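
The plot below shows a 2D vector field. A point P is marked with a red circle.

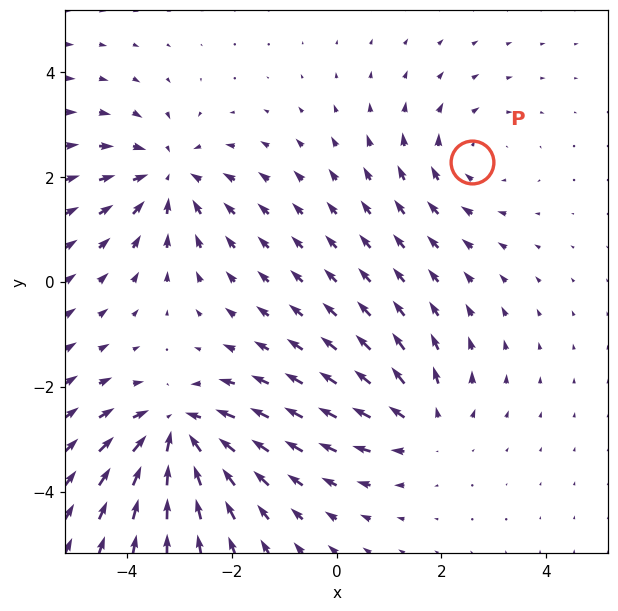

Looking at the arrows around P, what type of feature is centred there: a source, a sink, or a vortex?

At P (2.6, 2.3) the arrows circulate clockwise. Divergence ≈0, curl about -3 — near-zero divergence with nonzero curl is a vortex.

vortex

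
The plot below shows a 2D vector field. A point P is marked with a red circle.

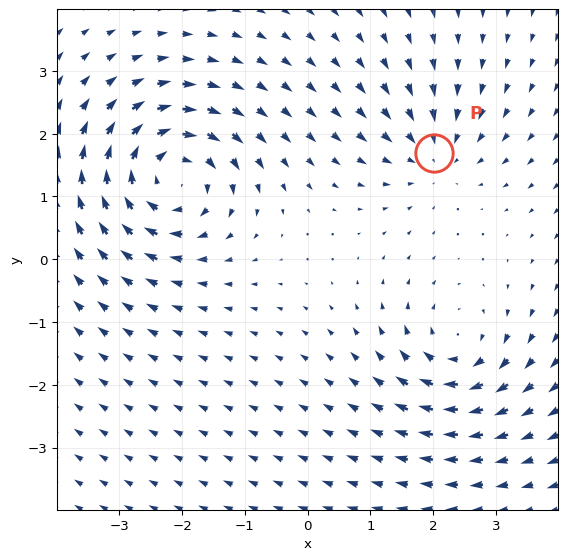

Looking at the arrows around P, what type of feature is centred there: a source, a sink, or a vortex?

At P (2.0, 1.7) the arrows converge inward. Divergence about -3, curl ≈0 — negative divergence with near-zero curl is a sink.

sink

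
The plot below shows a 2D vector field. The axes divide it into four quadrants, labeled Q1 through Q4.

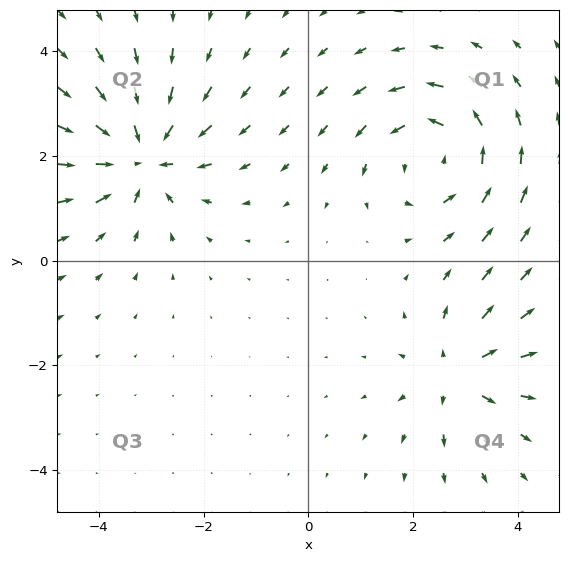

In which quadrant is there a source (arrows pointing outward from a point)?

The source sits at approximately (2.8, -2.2), which lies in quadrant Q4. The divergence there is about +4, positive as expected for a source.

Q4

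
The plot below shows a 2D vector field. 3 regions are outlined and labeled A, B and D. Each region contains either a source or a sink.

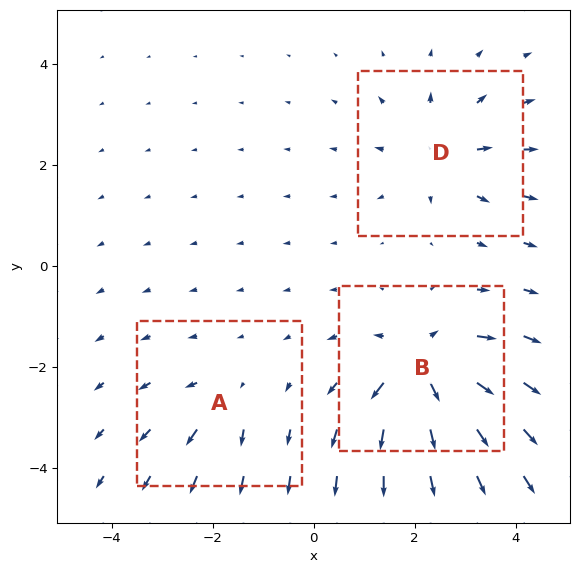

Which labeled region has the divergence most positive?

B

Divergence at each region's feature centre — A: about +2, B: about +6, D: about +4. Region B is most positive.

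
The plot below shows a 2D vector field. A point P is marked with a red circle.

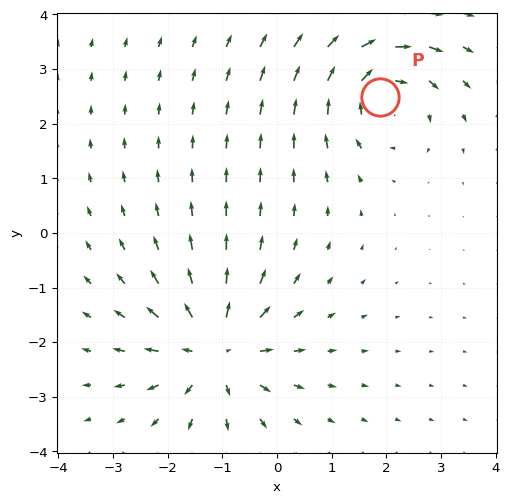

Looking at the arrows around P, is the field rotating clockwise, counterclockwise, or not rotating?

clockwise

Near P at (1.9, 2.5) the arrows circulate clockwise. The curl (z-component) there is about -4; negative curl means clockwise rotation.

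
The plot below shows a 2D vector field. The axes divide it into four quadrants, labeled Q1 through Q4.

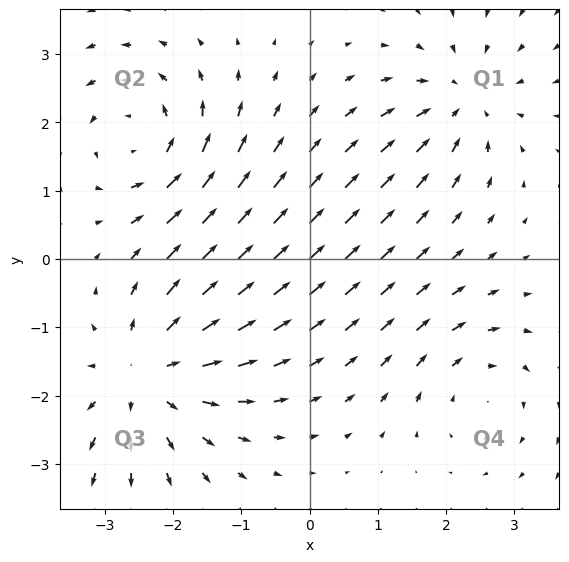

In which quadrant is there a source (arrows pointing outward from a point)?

Q3

The source sits at approximately (-2.4, -1.7), which lies in quadrant Q3. The divergence there is about +4, positive as expected for a source.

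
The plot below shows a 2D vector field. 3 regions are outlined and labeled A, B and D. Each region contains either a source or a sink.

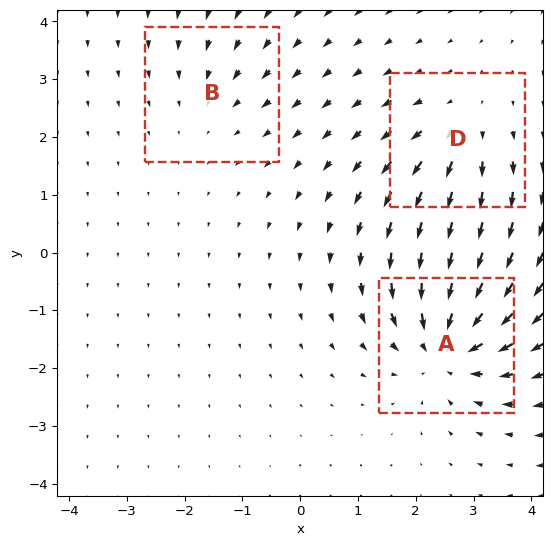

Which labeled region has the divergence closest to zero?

B

Divergence at each region's feature centre — A: about -6, B: about -2, D: about +3. Region B is closest to zero.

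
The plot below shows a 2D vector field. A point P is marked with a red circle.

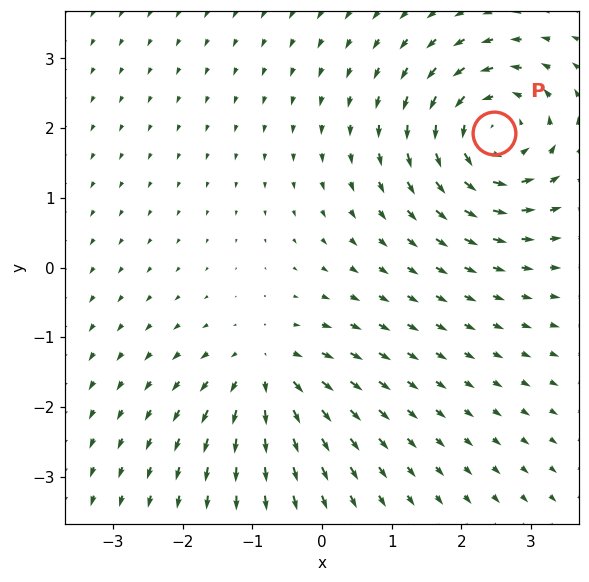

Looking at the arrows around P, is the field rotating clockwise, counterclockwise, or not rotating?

Near P at (2.5, 1.9) the arrows circulate counterclockwise. The curl (z-component) there is about +5; positive curl means counterclockwise rotation.

counterclockwise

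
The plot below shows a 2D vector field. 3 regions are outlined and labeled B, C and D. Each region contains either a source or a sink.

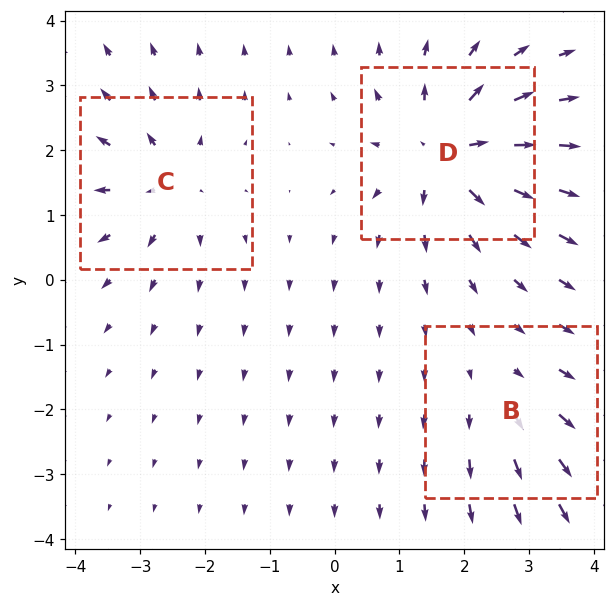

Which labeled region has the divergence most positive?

D

Divergence at each region's feature centre — B: about +2, C: about +4, D: about +5. Region D is most positive.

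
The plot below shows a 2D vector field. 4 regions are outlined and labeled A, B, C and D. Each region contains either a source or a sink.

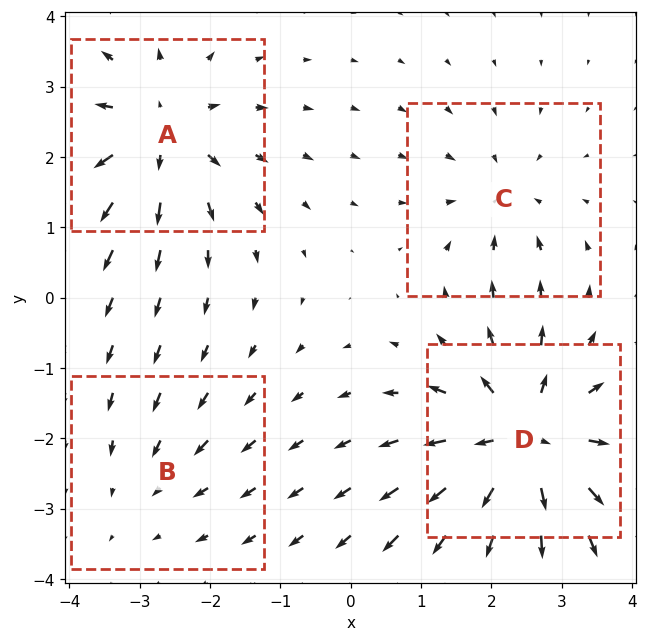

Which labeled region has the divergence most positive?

Divergence at each region's feature centre — A: about +5, B: about -2, C: about -3, D: about +7. Region D is most positive.

D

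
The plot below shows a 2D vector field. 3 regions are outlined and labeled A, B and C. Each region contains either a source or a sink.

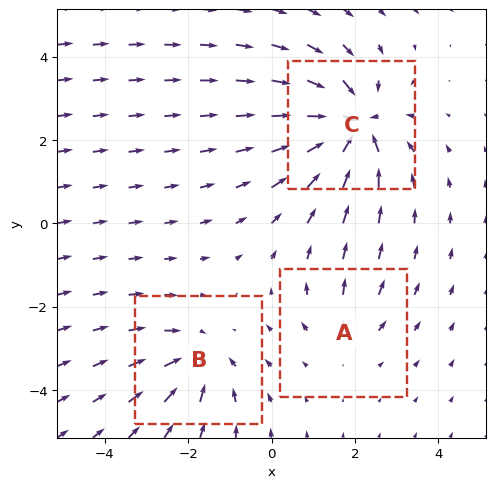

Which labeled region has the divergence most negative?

C

Divergence at each region's feature centre — A: about +2, B: about -3, C: about -5. Region C is most negative.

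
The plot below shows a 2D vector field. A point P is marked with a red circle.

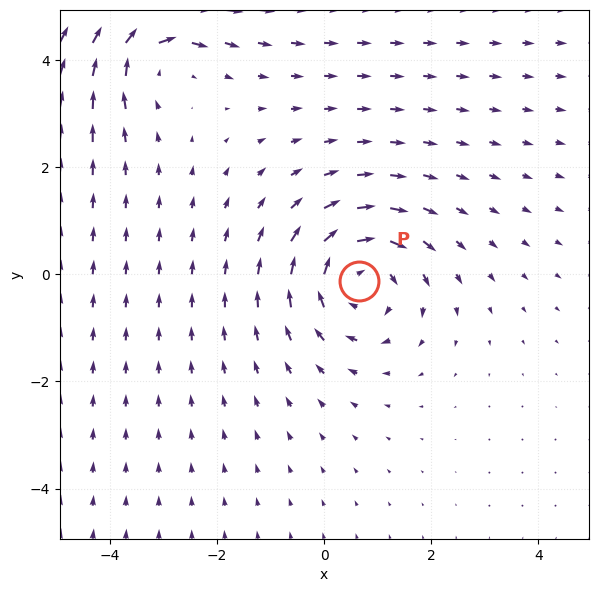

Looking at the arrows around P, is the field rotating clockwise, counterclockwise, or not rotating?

clockwise

Near P at (0.7, -0.1) the arrows circulate clockwise. The curl (z-component) there is about -3; negative curl means clockwise rotation.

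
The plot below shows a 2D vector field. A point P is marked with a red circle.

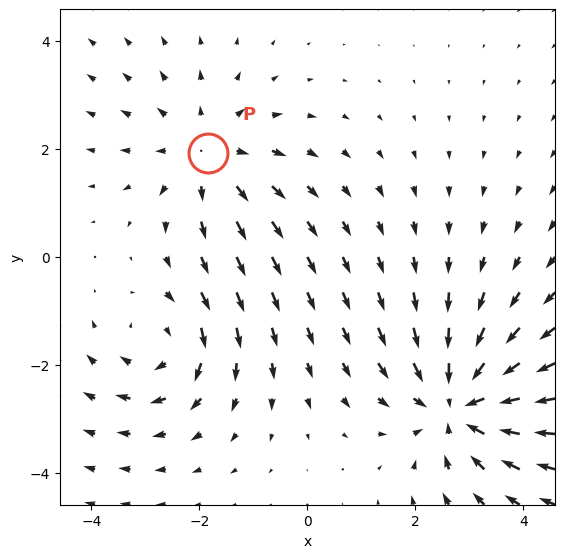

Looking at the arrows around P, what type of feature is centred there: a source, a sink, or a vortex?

At P (-1.8, 1.9) the arrows spread outward. Divergence about +3, curl ≈0 — positive divergence with near-zero curl is a source.

source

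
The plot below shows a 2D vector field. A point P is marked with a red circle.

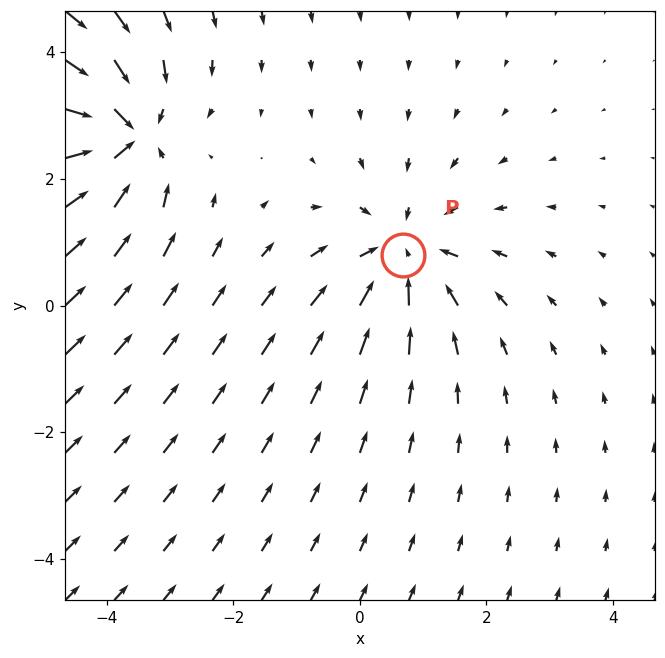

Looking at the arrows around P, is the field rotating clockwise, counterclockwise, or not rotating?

Near P at (0.7, 0.8) the arrows show no circulation. The curl there is ≈0.

not rotating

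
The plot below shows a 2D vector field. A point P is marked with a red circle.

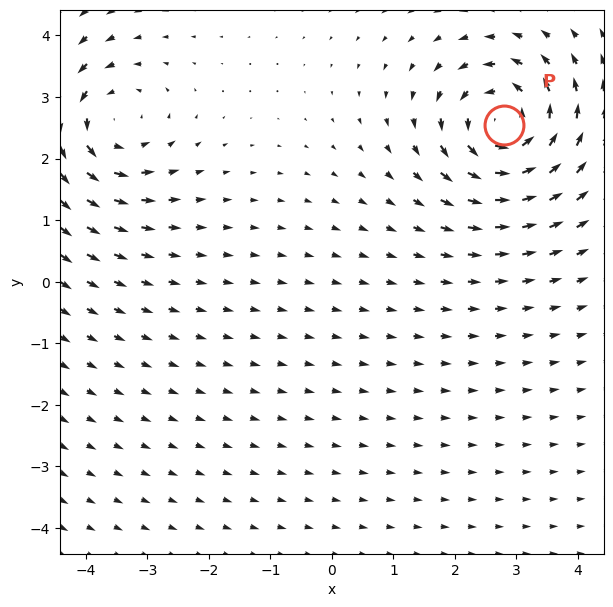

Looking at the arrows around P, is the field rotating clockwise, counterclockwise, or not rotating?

counterclockwise

Near P at (2.8, 2.5) the arrows circulate counterclockwise. The curl (z-component) there is about +7; positive curl means counterclockwise rotation.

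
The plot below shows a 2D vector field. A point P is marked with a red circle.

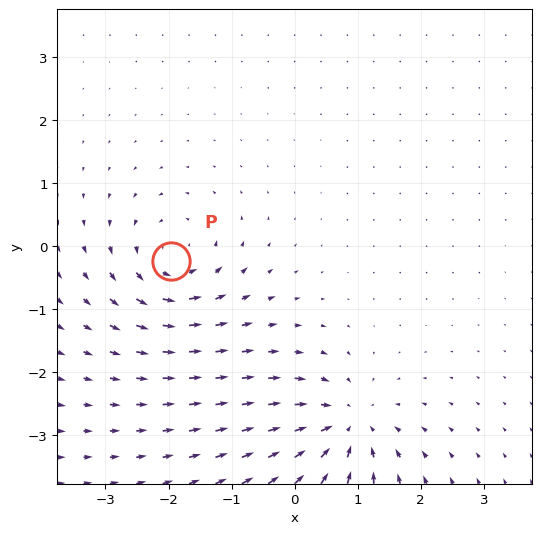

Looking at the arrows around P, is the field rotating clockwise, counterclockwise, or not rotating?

counterclockwise

Near P at (-2.0, -0.2) the arrows circulate counterclockwise. The curl (z-component) there is about +5; positive curl means counterclockwise rotation.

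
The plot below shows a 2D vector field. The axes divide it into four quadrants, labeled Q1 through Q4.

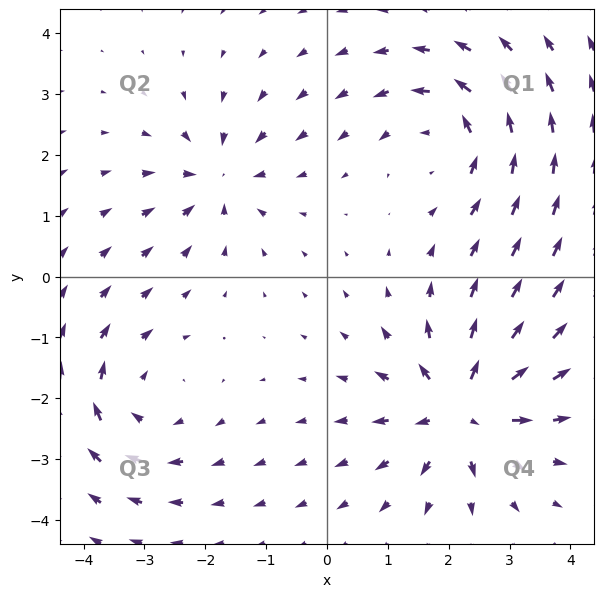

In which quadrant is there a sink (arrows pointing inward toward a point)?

The sink sits at approximately (-1.8, 1.6), which lies in quadrant Q2. The divergence there is about -4, negative as expected for a sink.

Q2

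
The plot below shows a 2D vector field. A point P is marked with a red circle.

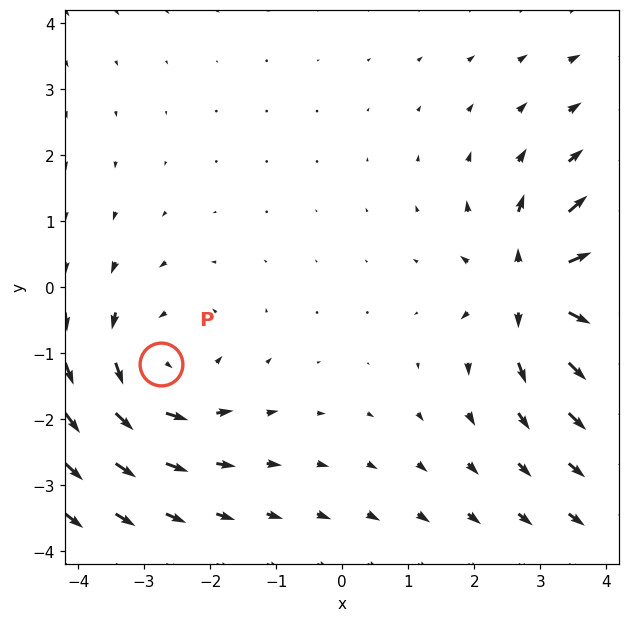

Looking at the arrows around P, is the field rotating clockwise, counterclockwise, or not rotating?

counterclockwise

Near P at (-2.7, -1.2) the arrows circulate counterclockwise. The curl (z-component) there is about +3; positive curl means counterclockwise rotation.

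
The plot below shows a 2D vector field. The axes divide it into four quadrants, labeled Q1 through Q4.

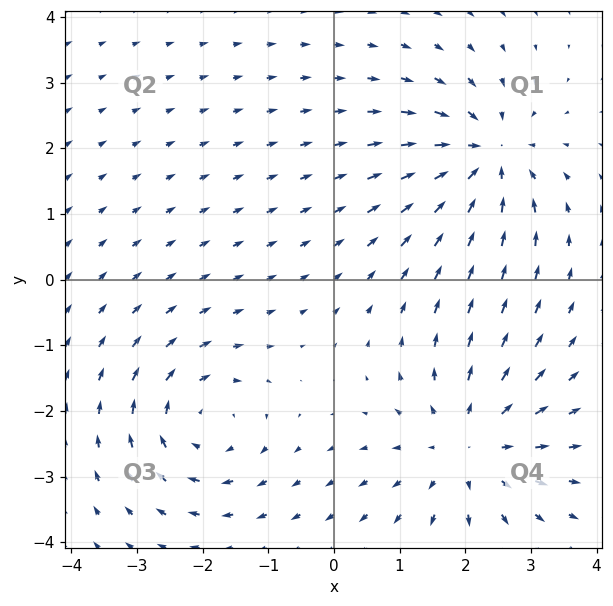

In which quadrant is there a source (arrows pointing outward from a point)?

Q4

The source sits at approximately (2.0, -2.5), which lies in quadrant Q4. The divergence there is about +4, positive as expected for a source.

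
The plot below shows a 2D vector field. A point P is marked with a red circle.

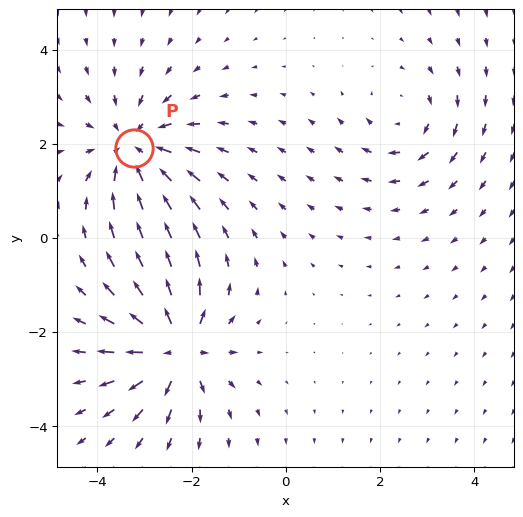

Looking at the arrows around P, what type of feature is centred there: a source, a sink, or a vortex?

sink

At P (-3.2, 1.9) the arrows converge inward. Divergence about -4, curl ≈0 — negative divergence with near-zero curl is a sink.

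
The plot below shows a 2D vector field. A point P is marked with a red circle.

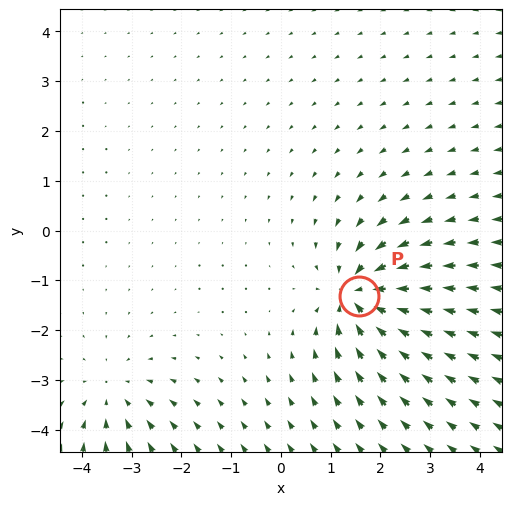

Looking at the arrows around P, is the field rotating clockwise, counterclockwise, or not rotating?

Near P at (1.6, -1.3) the arrows show no circulation. The curl there is ≈0.

not rotating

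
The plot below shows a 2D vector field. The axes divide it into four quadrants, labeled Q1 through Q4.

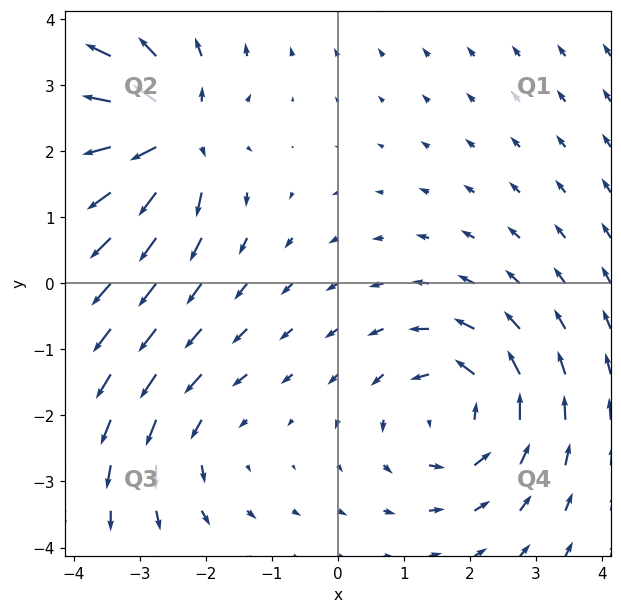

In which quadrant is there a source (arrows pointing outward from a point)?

The source sits at approximately (-2.5, 2.2), which lies in quadrant Q2. The divergence there is about +7, positive as expected for a source.

Q2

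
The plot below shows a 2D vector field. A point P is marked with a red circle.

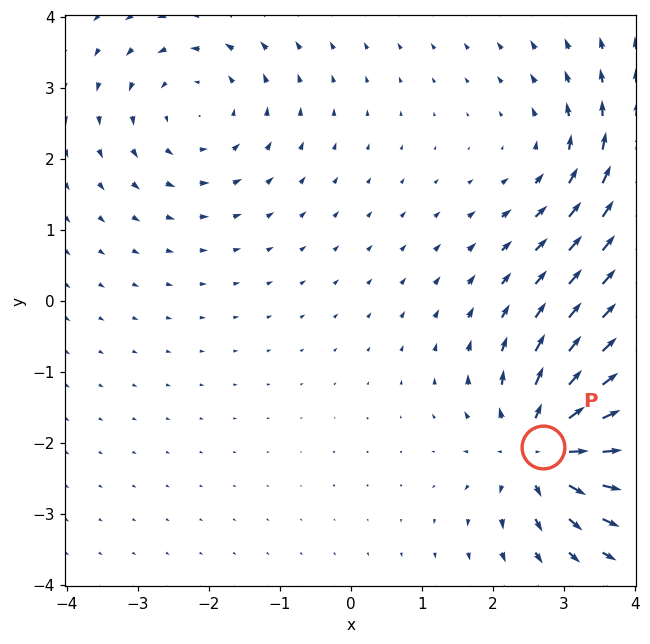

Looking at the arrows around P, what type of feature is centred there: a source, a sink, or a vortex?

At P (2.7, -2.1) the arrows spread outward. Divergence about +6, curl ≈0 — positive divergence with near-zero curl is a source.

source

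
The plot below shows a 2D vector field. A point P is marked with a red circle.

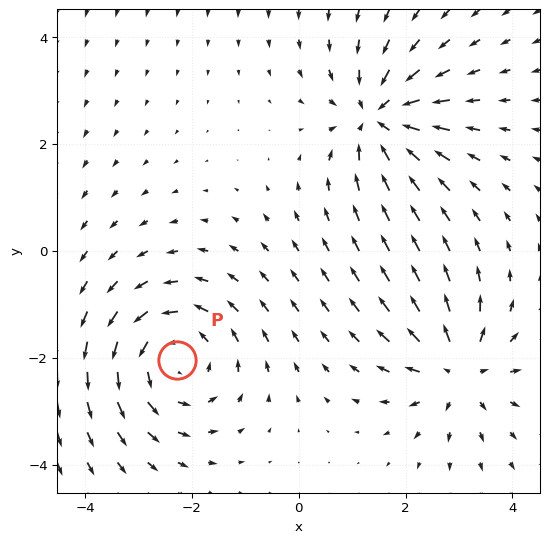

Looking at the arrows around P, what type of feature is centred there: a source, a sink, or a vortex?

At P (-2.3, -2.0) the arrows circulate counterclockwise. Divergence ≈0, curl about +3 — near-zero divergence with nonzero curl is a vortex.

vortex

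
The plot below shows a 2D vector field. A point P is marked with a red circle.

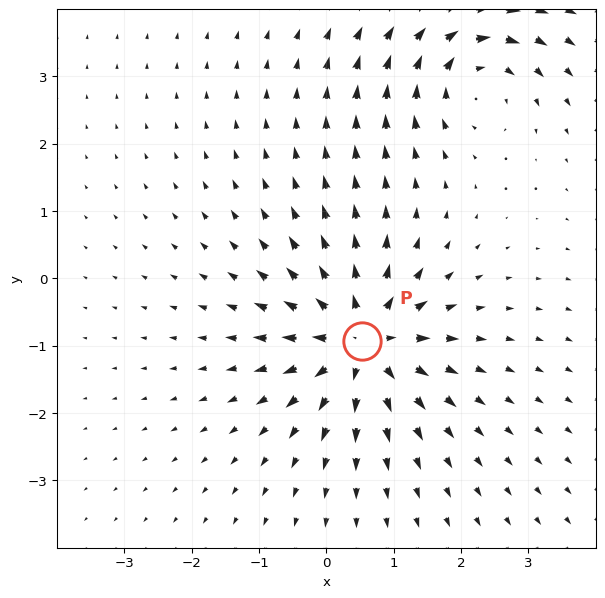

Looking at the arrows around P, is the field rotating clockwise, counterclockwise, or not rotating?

not rotating

Near P at (0.5, -0.9) the arrows show no circulation. The curl there is ≈0.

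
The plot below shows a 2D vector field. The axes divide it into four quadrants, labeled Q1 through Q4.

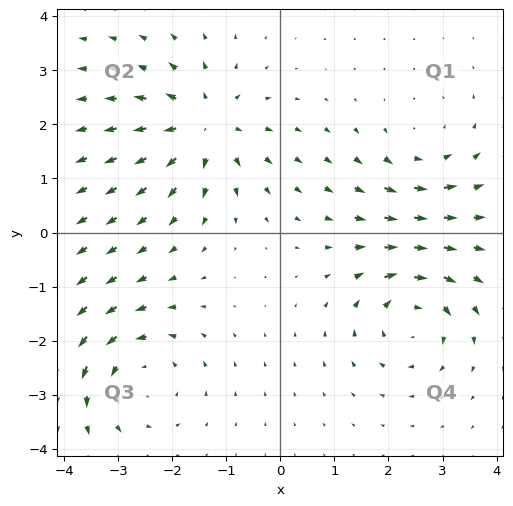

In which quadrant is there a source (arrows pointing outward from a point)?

The source sits at approximately (-1.4, 2.0), which lies in quadrant Q2. The divergence there is about +5, positive as expected for a source.

Q2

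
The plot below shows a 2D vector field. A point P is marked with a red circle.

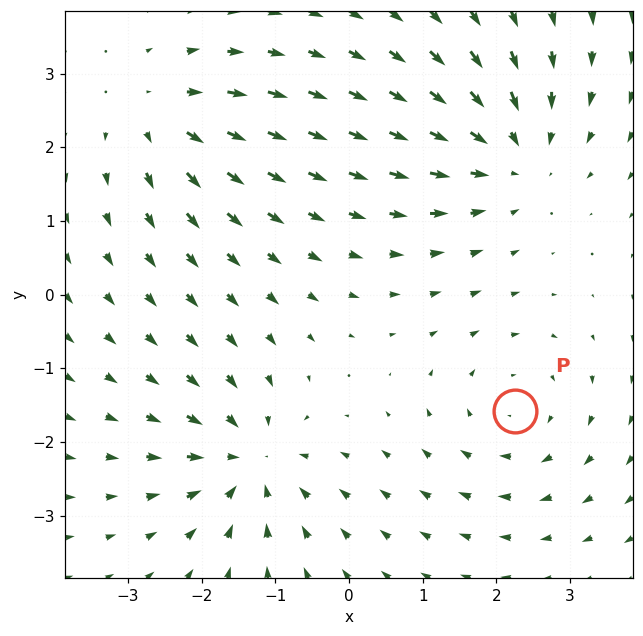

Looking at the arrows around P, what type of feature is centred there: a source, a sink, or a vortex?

At P (2.3, -1.6) the arrows circulate clockwise. Divergence ≈0, curl about -3 — near-zero divergence with nonzero curl is a vortex.

vortex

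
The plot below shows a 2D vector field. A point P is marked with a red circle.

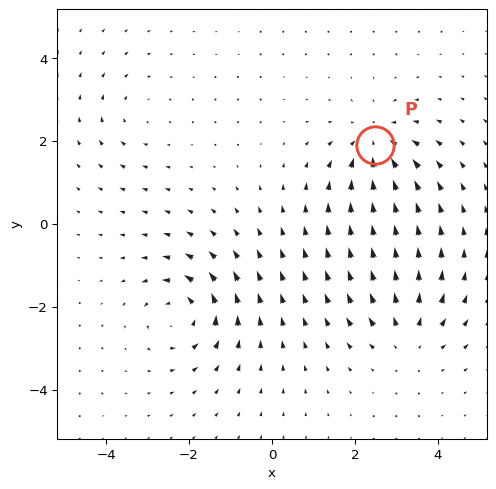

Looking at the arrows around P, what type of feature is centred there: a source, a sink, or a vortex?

sink

At P (2.5, 1.9) the arrows converge inward. Divergence about -4, curl ≈0 — negative divergence with near-zero curl is a sink.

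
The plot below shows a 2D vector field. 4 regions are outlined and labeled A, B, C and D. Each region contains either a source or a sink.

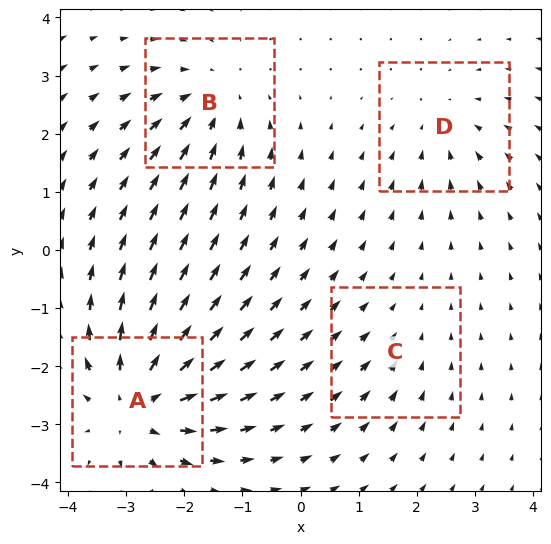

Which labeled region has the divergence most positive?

Divergence at each region's feature centre — A: about +7, B: about -4, C: about -2, D: about -3. Region A is most positive.

A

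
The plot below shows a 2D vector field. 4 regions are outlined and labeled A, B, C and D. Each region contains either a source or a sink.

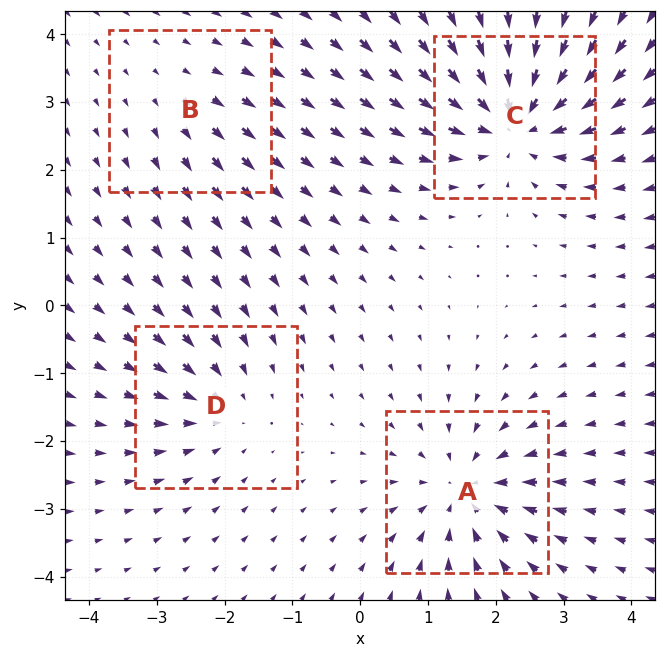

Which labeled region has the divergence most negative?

C

Divergence at each region's feature centre — A: about -6, B: about +2, C: about -8, D: about -4. Region C is most negative.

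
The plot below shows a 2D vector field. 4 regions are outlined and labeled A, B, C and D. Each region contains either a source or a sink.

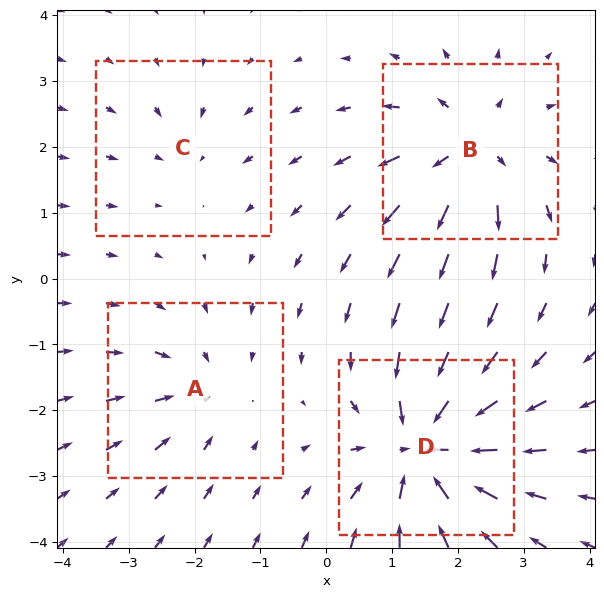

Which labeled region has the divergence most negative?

Divergence at each region's feature centre — A: about -3, B: about +6, C: about -2, D: about -8. Region D is most negative.

D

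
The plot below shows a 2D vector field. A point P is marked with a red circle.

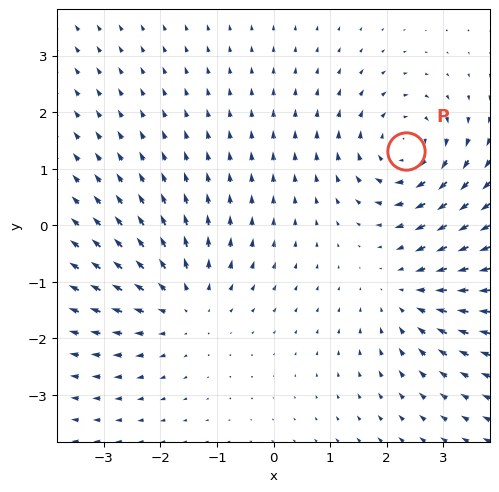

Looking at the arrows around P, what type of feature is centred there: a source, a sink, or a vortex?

At P (2.3, 1.3) the arrows circulate clockwise. Divergence ≈0, curl about -4 — near-zero divergence with nonzero curl is a vortex.

vortex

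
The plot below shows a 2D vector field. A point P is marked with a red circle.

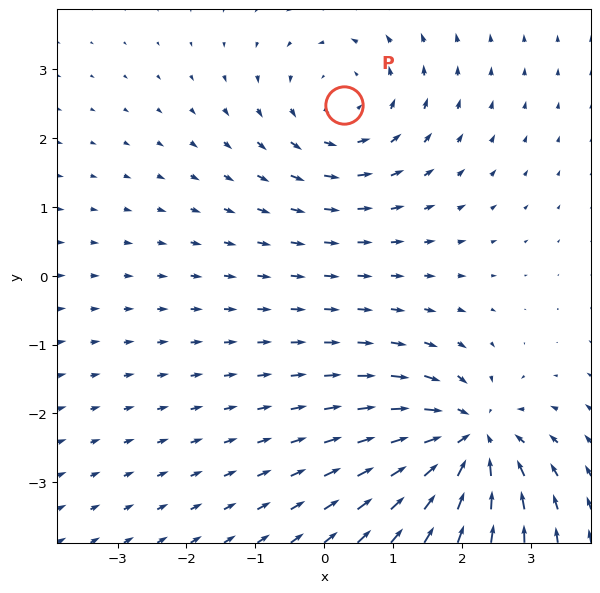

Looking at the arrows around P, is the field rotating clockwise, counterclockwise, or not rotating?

Near P at (0.3, 2.5) the arrows circulate counterclockwise. The curl (z-component) there is about +3; positive curl means counterclockwise rotation.

counterclockwise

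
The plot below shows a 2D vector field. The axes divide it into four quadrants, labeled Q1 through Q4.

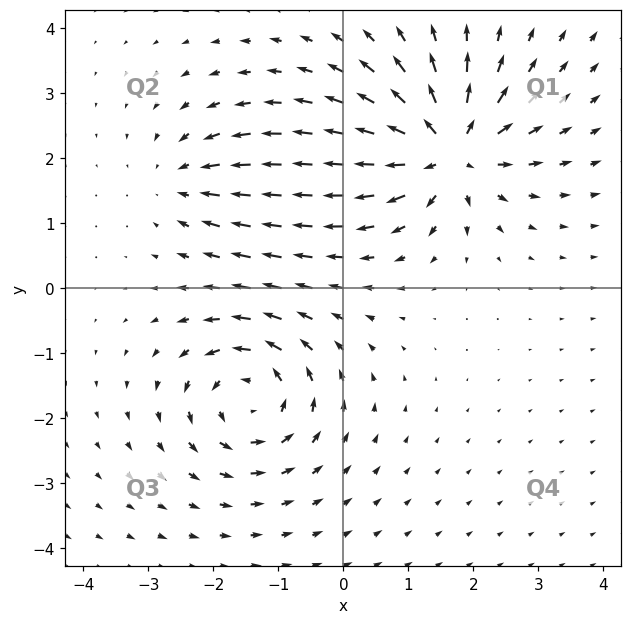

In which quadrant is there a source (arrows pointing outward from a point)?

Q1

The source sits at approximately (1.6, 2.1), which lies in quadrant Q1. The divergence there is about +7, positive as expected for a source.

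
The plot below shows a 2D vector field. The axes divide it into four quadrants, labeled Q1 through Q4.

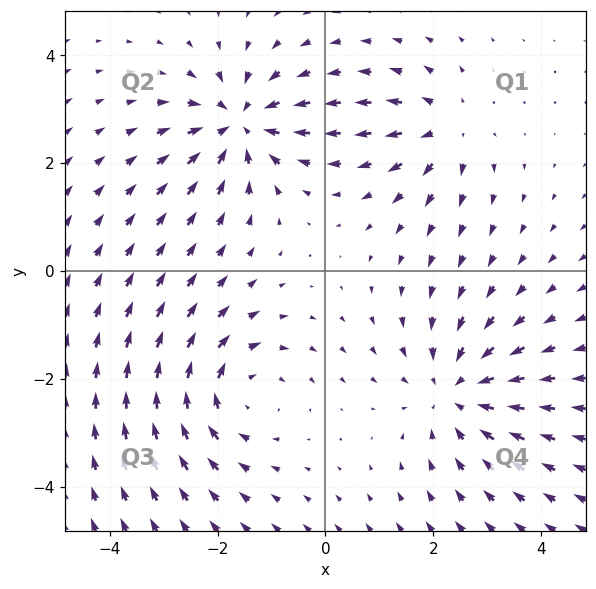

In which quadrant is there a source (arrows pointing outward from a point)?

The source sits at approximately (2.2, 2.6), which lies in quadrant Q1. The divergence there is about +4, positive as expected for a source.

Q1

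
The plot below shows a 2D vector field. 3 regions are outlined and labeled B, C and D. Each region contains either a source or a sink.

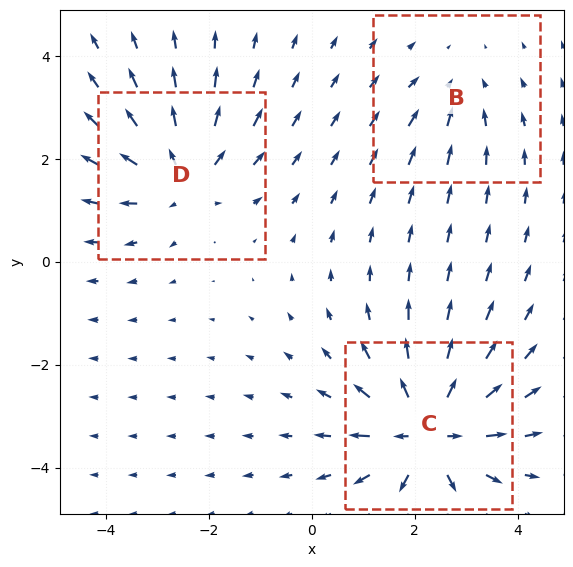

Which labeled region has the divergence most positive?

Divergence at each region's feature centre — B: about -2, C: about +5, D: about +4. Region C is most positive.

C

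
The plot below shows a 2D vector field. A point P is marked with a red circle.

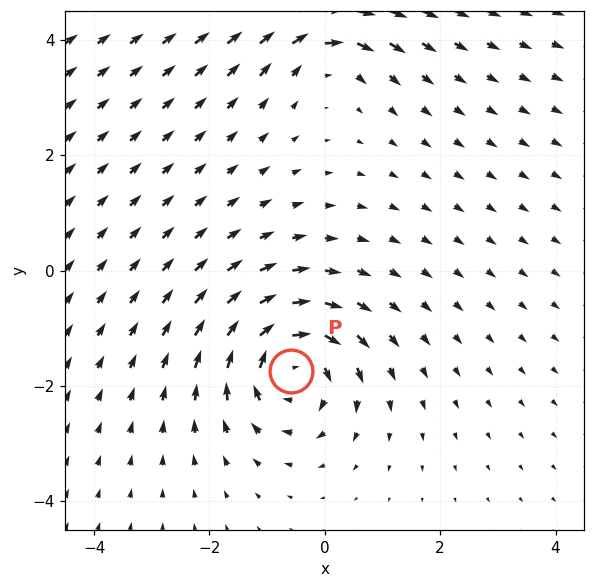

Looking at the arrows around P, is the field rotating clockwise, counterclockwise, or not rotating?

clockwise

Near P at (-0.6, -1.7) the arrows circulate clockwise. The curl (z-component) there is about -6; negative curl means clockwise rotation.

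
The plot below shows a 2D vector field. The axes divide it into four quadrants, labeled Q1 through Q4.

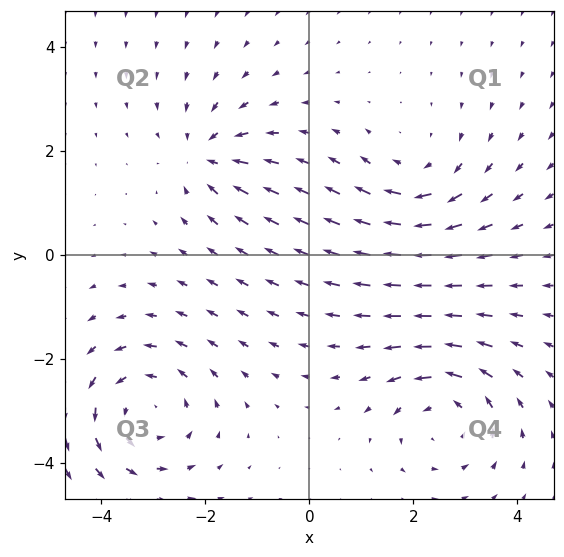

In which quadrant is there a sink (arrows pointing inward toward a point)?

Q2

The sink sits at approximately (-2.0, 1.9), which lies in quadrant Q2. The divergence there is about -4, negative as expected for a sink.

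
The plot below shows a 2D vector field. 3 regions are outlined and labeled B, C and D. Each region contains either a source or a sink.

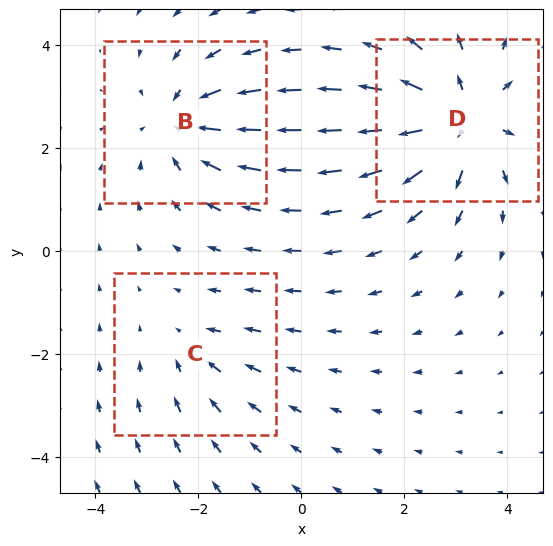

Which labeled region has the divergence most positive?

Divergence at each region's feature centre — B: about -3, C: about -2, D: about +4. Region D is most positive.

D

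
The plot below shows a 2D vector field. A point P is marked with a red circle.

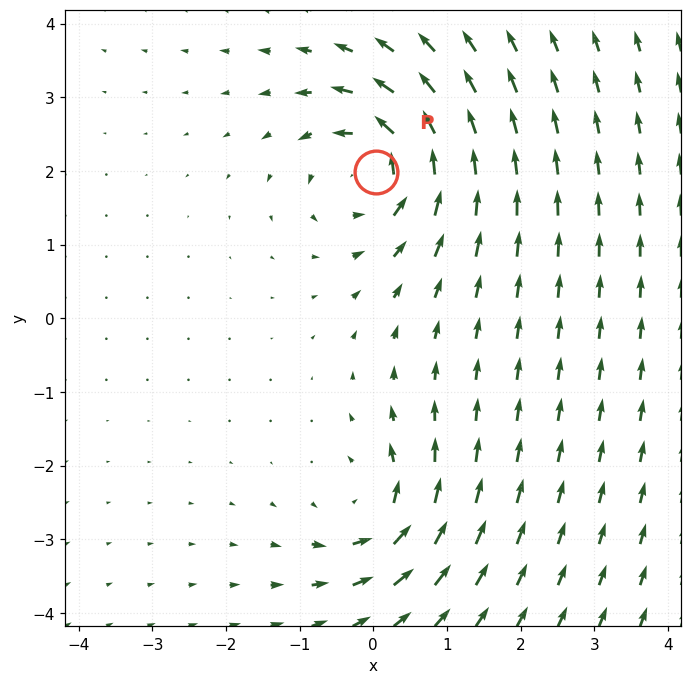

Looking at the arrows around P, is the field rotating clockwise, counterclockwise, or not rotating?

counterclockwise

Near P at (0.0, 2.0) the arrows circulate counterclockwise. The curl (z-component) there is about +6; positive curl means counterclockwise rotation.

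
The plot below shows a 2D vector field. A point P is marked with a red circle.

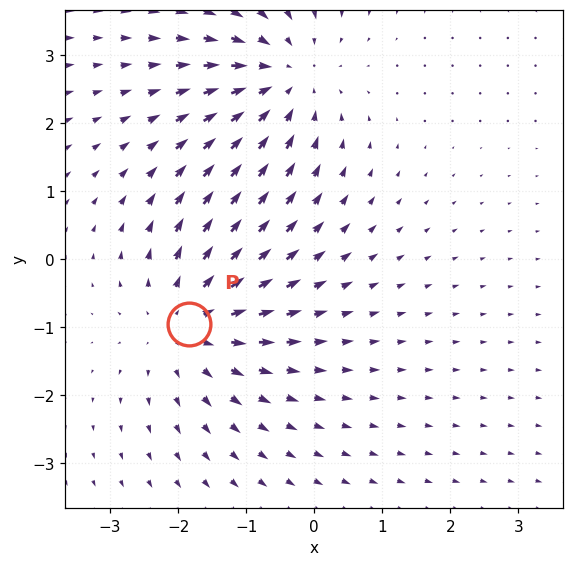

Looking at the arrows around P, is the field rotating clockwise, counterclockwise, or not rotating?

not rotating

Near P at (-1.8, -0.9) the arrows show no circulation. The curl there is ≈0.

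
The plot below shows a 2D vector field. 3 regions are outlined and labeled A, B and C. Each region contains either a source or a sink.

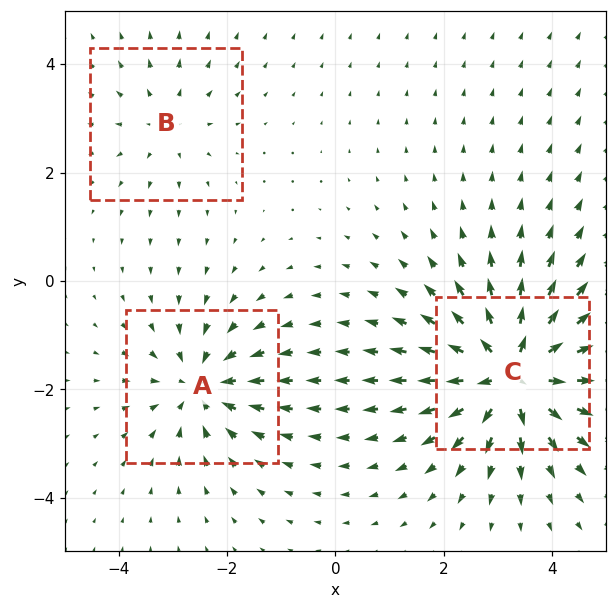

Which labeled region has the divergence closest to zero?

B

Divergence at each region's feature centre — A: about -3, B: about +2, C: about +6. Region B is closest to zero.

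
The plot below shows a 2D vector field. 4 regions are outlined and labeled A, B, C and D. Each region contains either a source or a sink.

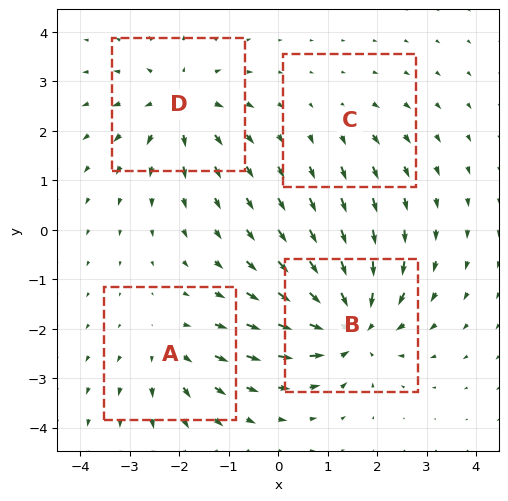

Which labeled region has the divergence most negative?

Divergence at each region's feature centre — A: about +3, B: about -7, C: about +2, D: about +5. Region B is most negative.

B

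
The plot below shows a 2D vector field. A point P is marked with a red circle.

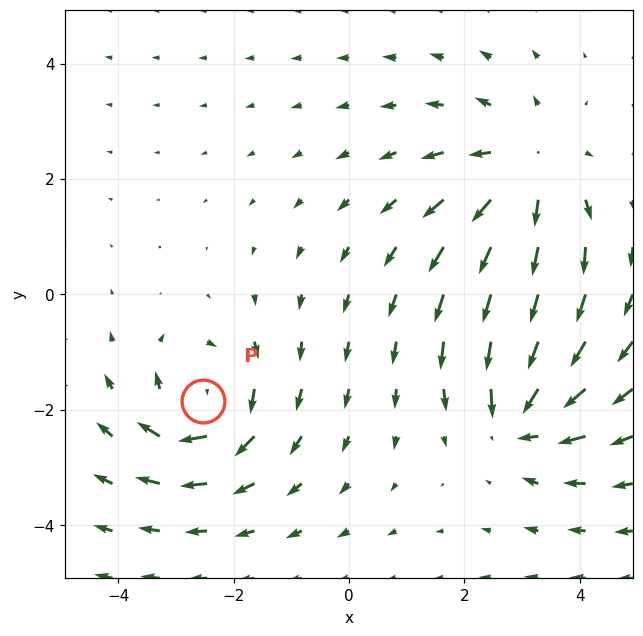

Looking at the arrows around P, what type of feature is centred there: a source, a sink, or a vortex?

vortex

At P (-2.5, -1.8) the arrows circulate clockwise. Divergence ≈0, curl about -5 — near-zero divergence with nonzero curl is a vortex.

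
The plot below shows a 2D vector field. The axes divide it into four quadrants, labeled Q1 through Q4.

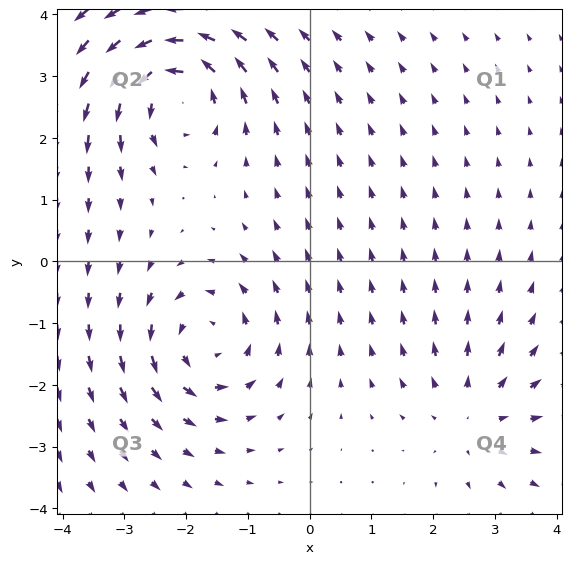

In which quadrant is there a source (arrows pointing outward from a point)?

Q4

The source sits at approximately (2.7, -2.5), which lies in quadrant Q4. The divergence there is about +3, positive as expected for a source.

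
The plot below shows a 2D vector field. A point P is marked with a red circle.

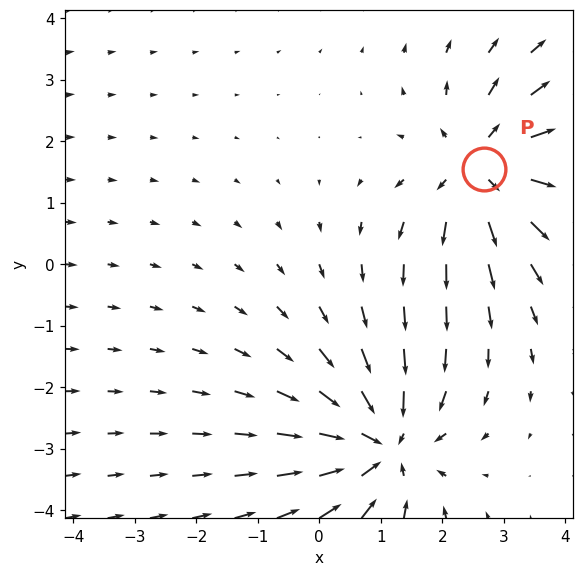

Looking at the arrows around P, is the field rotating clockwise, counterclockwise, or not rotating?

Near P at (2.7, 1.5) the arrows show no circulation. The curl there is ≈0.

not rotating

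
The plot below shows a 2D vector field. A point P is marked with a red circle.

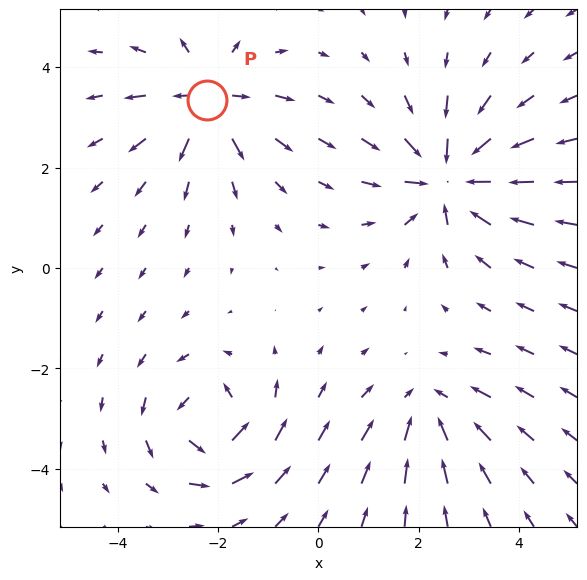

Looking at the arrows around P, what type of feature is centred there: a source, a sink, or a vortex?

At P (-2.2, 3.3) the arrows spread outward. Divergence about +5, curl ≈0 — positive divergence with near-zero curl is a source.

source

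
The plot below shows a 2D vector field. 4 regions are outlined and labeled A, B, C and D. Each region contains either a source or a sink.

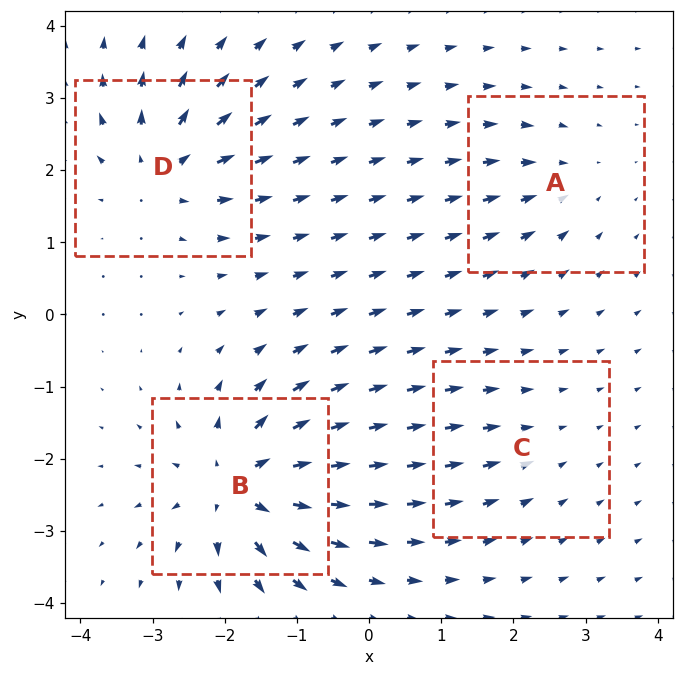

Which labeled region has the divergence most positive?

Divergence at each region's feature centre — A: about -4, B: about +9, C: about -3, D: about +7. Region B is most positive.

B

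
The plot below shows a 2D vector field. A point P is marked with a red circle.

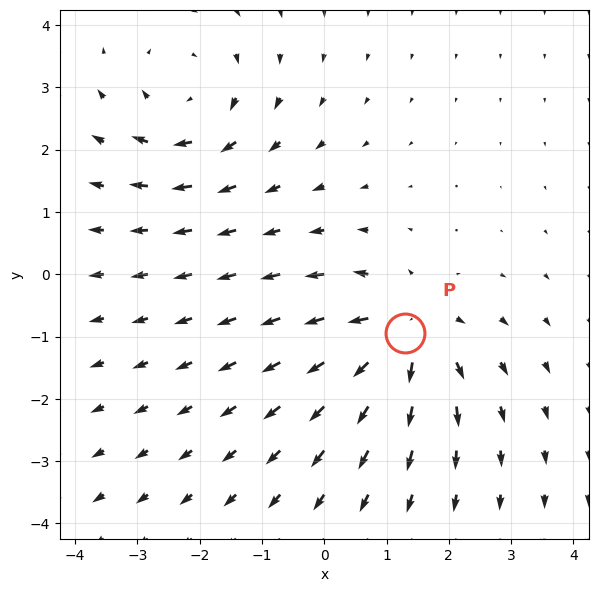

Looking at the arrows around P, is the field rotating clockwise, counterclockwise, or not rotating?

not rotating

Near P at (1.3, -0.9) the arrows show no circulation. The curl there is ≈0.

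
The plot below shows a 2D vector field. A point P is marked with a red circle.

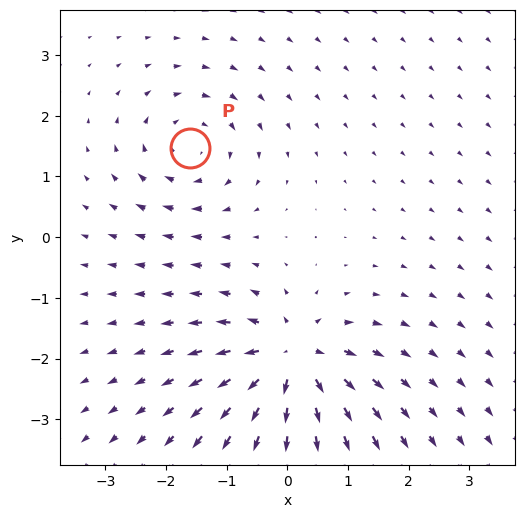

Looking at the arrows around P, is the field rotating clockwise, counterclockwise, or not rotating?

clockwise

Near P at (-1.6, 1.5) the arrows circulate clockwise. The curl (z-component) there is about -4; negative curl means clockwise rotation.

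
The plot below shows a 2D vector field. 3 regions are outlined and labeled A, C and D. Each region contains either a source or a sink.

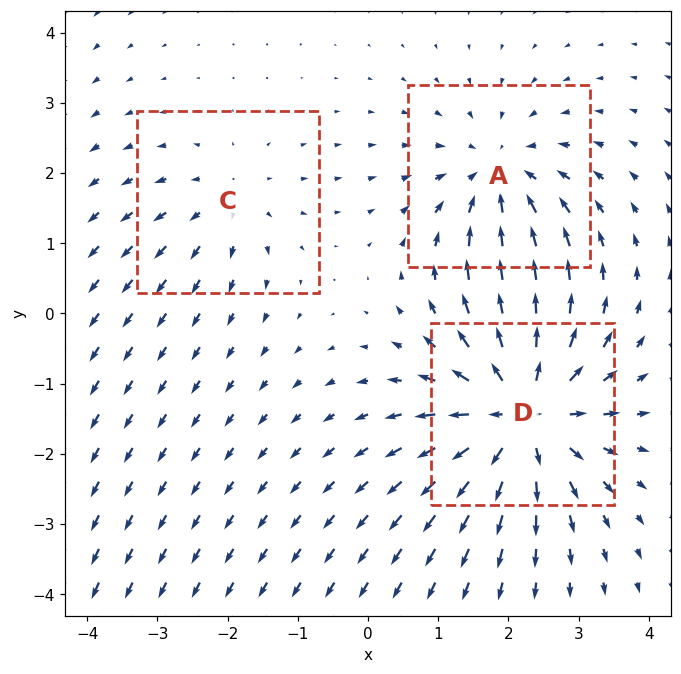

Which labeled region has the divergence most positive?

D

Divergence at each region's feature centre — A: about -3, C: about +2, D: about +5. Region D is most positive.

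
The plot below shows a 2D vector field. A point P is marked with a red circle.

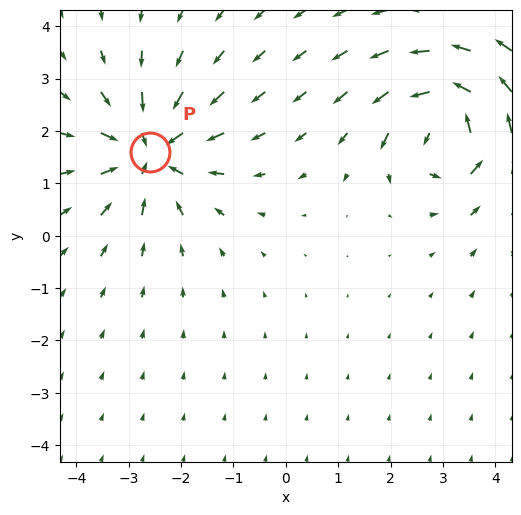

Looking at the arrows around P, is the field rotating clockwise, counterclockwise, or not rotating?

Near P at (-2.6, 1.6) the arrows show no circulation. The curl there is ≈0.

not rotating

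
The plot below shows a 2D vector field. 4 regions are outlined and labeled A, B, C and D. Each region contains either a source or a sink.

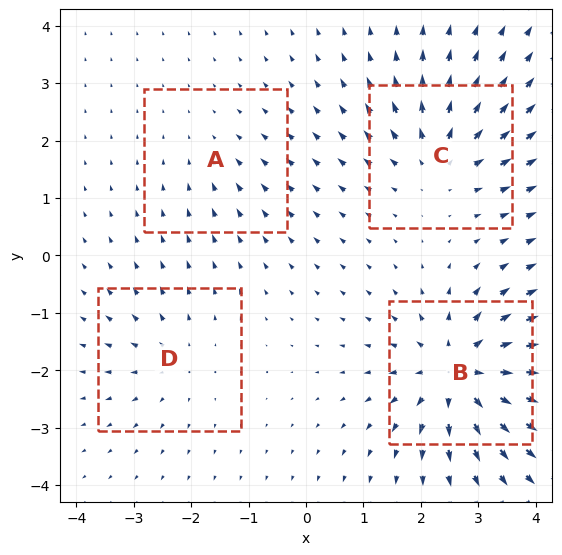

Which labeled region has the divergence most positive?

Divergence at each region's feature centre — A: about -2, B: about +8, C: about +5, D: about +4. Region B is most positive.

B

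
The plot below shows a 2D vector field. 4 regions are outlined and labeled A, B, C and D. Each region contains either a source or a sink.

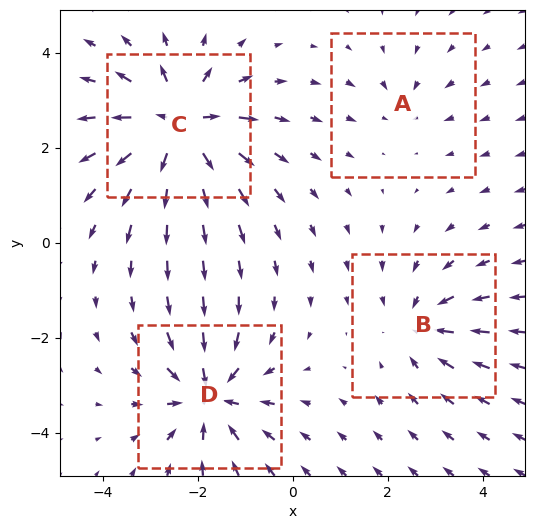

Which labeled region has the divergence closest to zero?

Divergence at each region's feature centre — A: about -2, B: about -4, C: about +7, D: about -6. Region A is closest to zero.

A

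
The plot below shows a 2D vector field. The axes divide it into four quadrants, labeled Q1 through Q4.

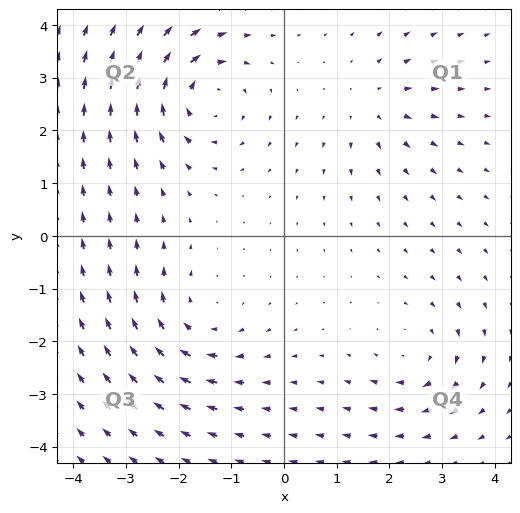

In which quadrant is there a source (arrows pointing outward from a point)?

Q1

The source sits at approximately (1.7, 2.5), which lies in quadrant Q1. The divergence there is about +3, positive as expected for a source.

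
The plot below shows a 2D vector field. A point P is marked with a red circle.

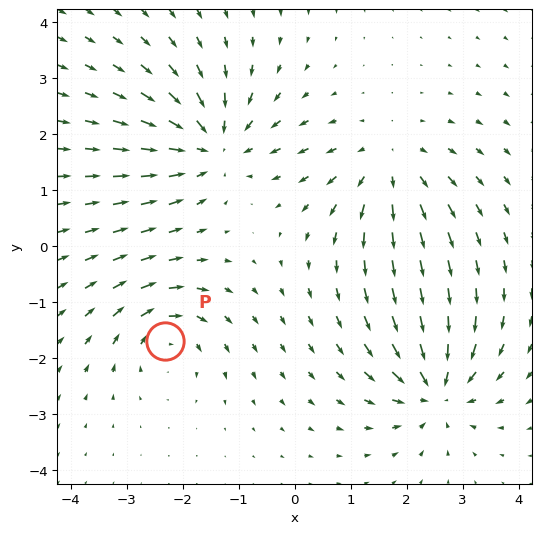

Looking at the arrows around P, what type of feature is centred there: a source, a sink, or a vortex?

At P (-2.3, -1.7) the arrows circulate clockwise. Divergence ≈0, curl about -4 — near-zero divergence with nonzero curl is a vortex.

vortex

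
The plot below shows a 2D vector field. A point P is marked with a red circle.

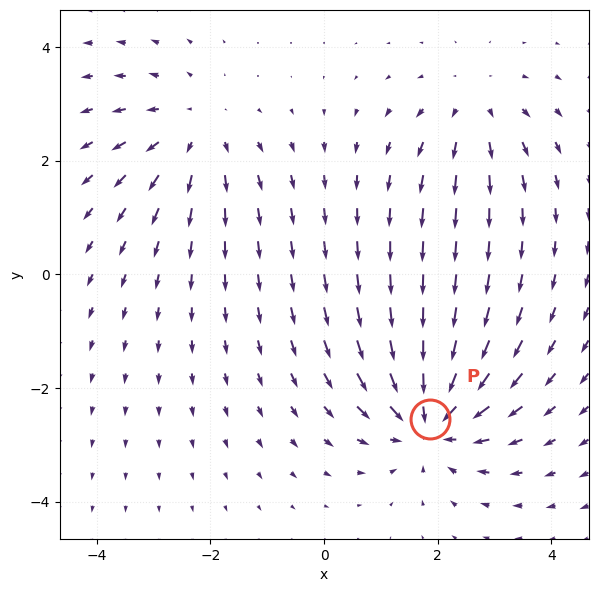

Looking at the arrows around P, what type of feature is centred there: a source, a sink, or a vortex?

sink

At P (1.9, -2.5) the arrows converge inward. Divergence about -5, curl ≈0 — negative divergence with near-zero curl is a sink.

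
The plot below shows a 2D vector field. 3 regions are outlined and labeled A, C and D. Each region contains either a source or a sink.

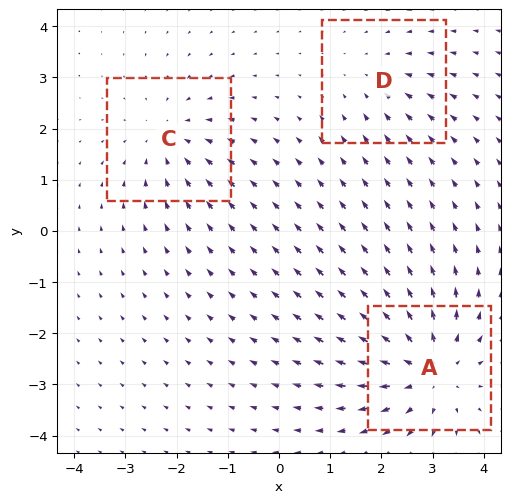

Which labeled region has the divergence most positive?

Divergence at each region's feature centre — A: about +4, C: about -3, D: about -2. Region A is most positive.

A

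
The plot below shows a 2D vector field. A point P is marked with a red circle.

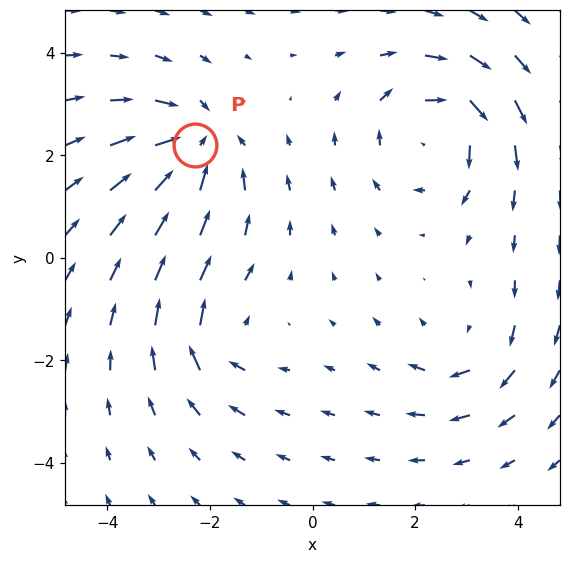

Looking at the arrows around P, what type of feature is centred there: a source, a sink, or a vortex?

At P (-2.3, 2.2) the arrows converge inward. Divergence about -6, curl ≈0 — negative divergence with near-zero curl is a sink.

sink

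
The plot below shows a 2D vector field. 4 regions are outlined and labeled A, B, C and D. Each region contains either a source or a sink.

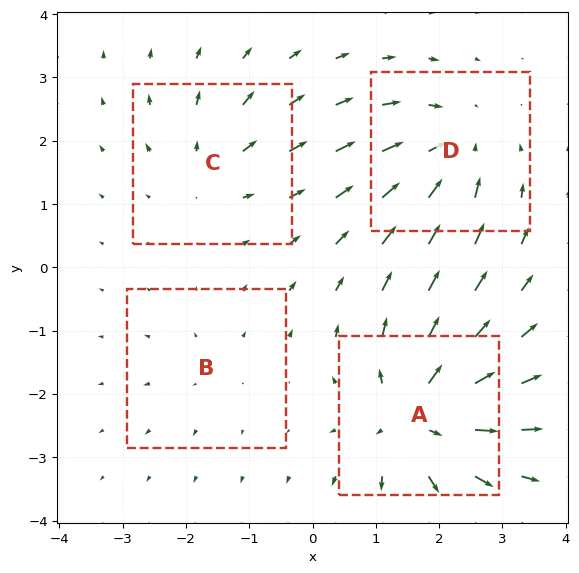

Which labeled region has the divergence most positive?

Divergence at each region's feature centre — A: about +7, B: about +2, C: about +4, D: about -5. Region A is most positive.

A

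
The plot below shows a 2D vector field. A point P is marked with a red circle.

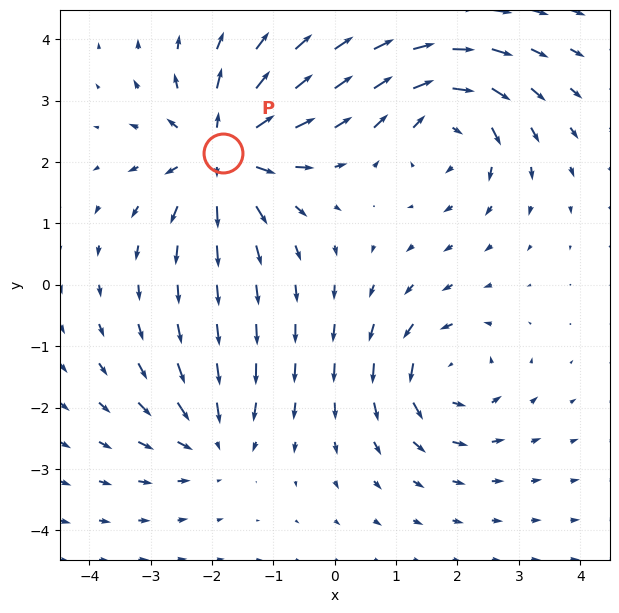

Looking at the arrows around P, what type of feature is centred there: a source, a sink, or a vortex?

At P (-1.8, 2.2) the arrows spread outward. Divergence about +6, curl ≈0 — positive divergence with near-zero curl is a source.

source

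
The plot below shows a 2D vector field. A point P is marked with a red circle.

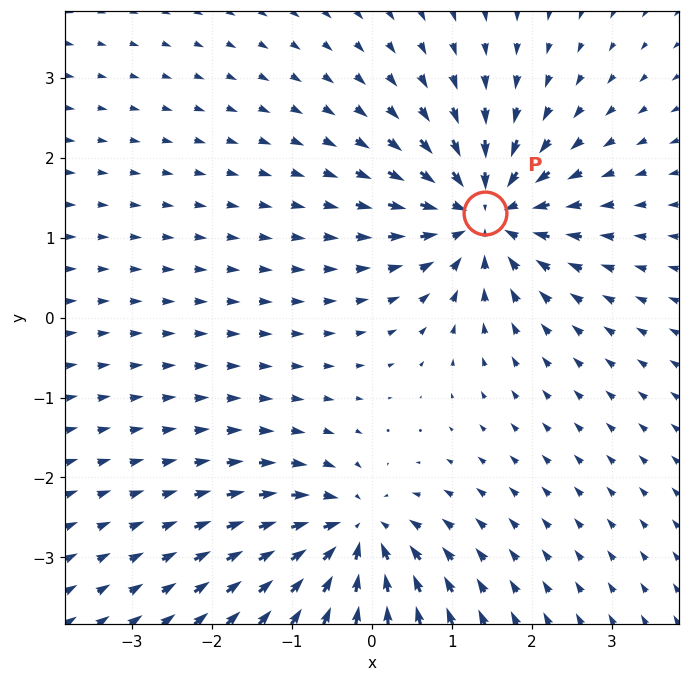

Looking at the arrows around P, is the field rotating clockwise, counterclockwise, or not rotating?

Near P at (1.4, 1.3) the arrows show no circulation. The curl there is ≈0.

not rotating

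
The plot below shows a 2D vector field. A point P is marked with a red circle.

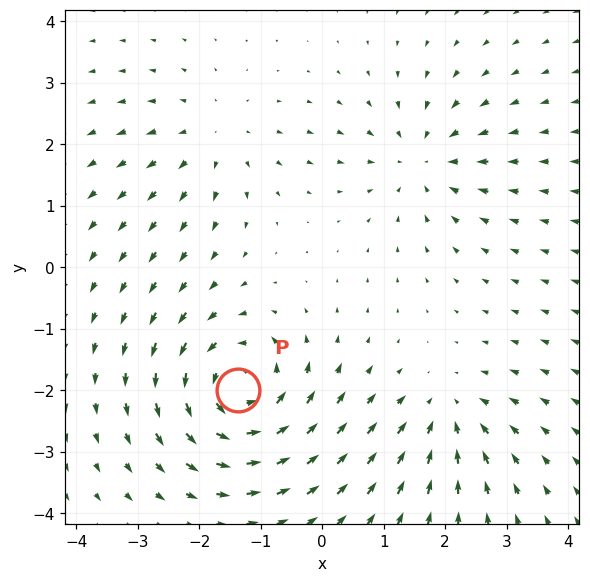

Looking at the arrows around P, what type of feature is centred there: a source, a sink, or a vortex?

vortex

At P (-1.4, -2.0) the arrows circulate counterclockwise. Divergence ≈0, curl about +6 — near-zero divergence with nonzero curl is a vortex.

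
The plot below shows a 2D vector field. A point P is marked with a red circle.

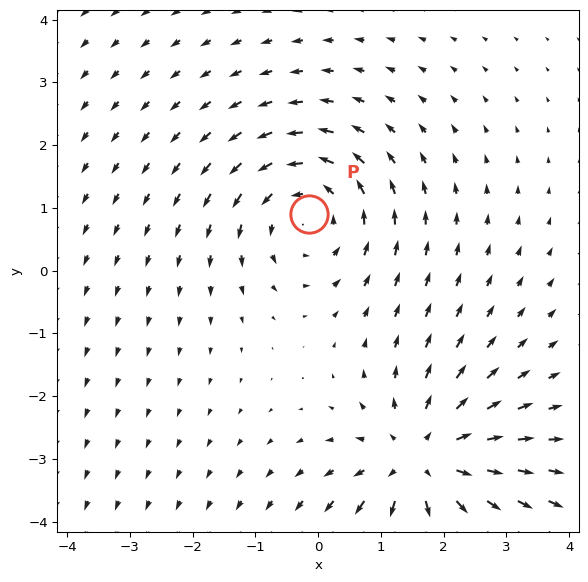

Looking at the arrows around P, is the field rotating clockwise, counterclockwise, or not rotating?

counterclockwise

Near P at (-0.1, 0.9) the arrows circulate counterclockwise. The curl (z-component) there is about +3; positive curl means counterclockwise rotation.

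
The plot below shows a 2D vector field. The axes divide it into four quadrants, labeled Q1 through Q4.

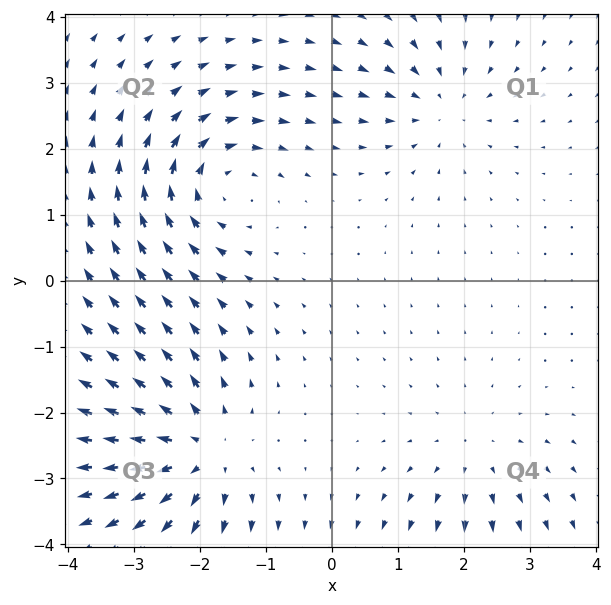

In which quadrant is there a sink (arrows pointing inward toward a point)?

The sink sits at approximately (1.6, 2.7), which lies in quadrant Q1. The divergence there is about -4, negative as expected for a sink.

Q1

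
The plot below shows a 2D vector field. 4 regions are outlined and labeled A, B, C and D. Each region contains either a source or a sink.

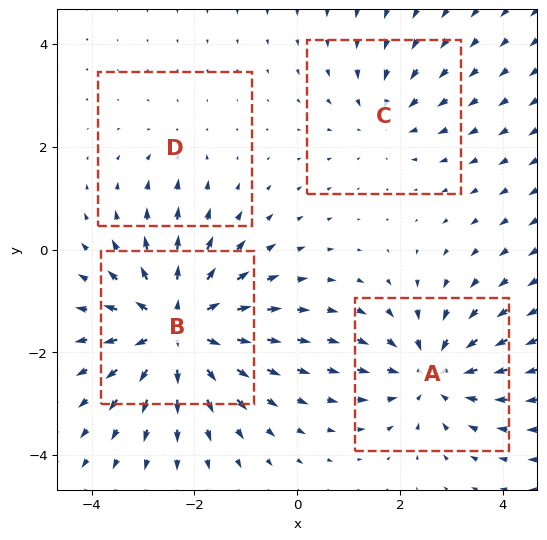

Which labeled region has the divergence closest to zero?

Divergence at each region's feature centre — A: about -5, B: about +7, C: about -3, D: about -2. Region D is closest to zero.

D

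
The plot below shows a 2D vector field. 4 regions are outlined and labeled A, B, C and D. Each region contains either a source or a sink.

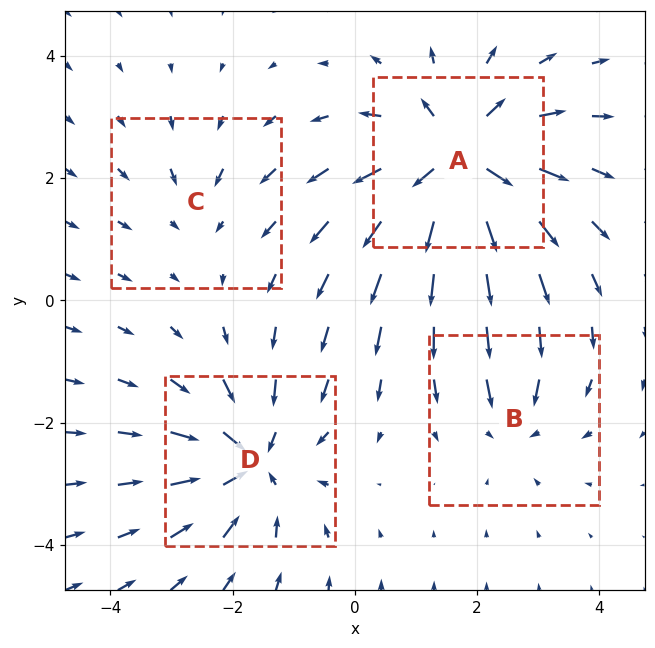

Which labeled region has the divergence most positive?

A

Divergence at each region's feature centre — A: about +7, B: about -3, C: about -2, D: about -5. Region A is most positive.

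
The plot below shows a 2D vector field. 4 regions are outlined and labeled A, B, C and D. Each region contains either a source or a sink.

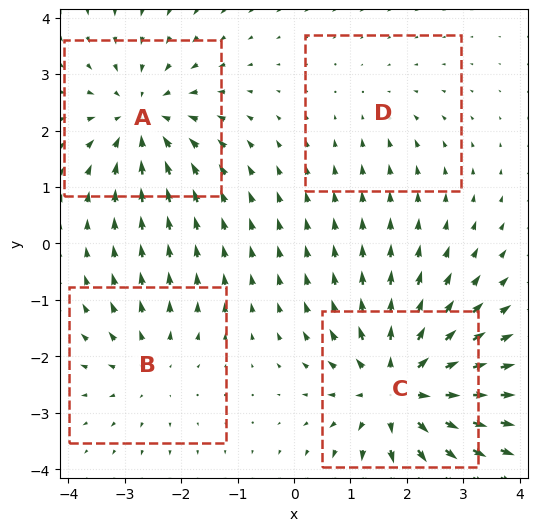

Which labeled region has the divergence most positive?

C

Divergence at each region's feature centre — A: about -5, B: about +3, C: about +7, D: about -2. Region C is most positive.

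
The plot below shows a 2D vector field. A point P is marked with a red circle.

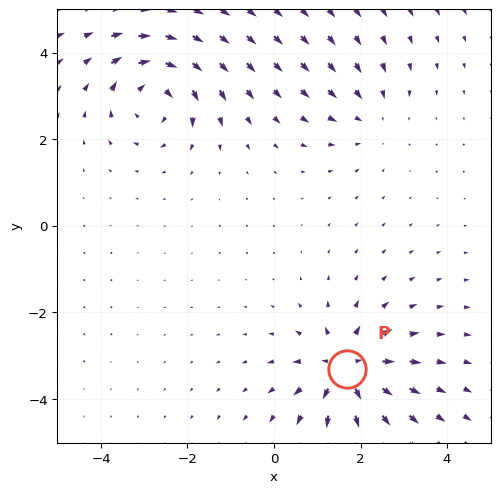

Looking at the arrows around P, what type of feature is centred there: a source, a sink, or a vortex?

At P (1.7, -3.3) the arrows spread outward. Divergence about +7, curl ≈0 — positive divergence with near-zero curl is a source.

source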